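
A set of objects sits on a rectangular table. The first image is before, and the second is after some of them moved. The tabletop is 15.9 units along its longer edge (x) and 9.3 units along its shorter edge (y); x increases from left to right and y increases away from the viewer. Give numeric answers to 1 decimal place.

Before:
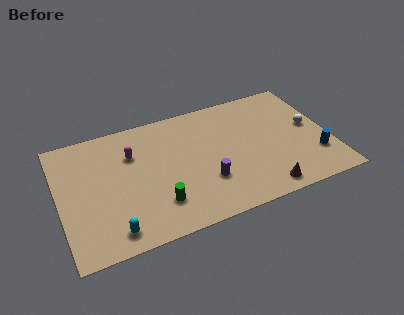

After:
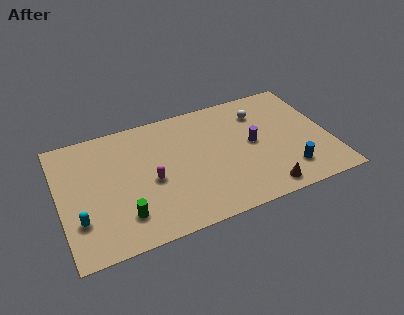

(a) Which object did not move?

the brown cone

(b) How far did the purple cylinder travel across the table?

3.6

The purple cylinder was near (8.4, 2.9) before and (11.4, 4.8) after, so it travelled √(3.0² + 1.9²) ≈ 3.6 units.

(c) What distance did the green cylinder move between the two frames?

2.0

The green cylinder was near (5.5, 2.3) before and (3.5, 2.1) after, so it travelled √(2.0² + 0.2²) ≈ 2.0 units.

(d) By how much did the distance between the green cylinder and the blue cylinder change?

+0.3

Before: roughly 9.4 units apart; after: 9.7. That's 0.3 units further apart.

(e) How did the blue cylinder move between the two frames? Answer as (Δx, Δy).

(-1.7, -0.6)

The blue cylinder was at about (14.9, 2.6) and moved to about (13.2, 2.0).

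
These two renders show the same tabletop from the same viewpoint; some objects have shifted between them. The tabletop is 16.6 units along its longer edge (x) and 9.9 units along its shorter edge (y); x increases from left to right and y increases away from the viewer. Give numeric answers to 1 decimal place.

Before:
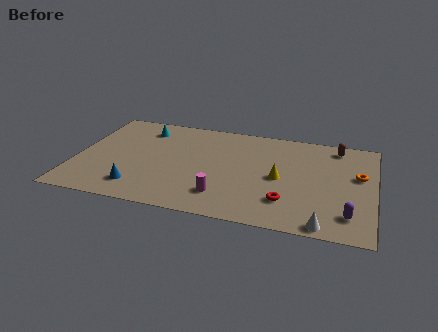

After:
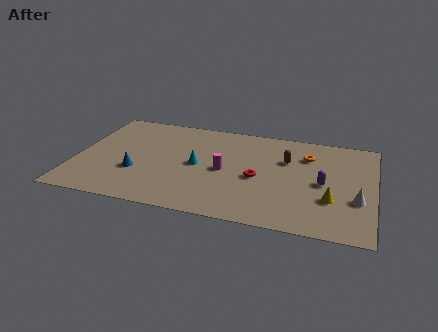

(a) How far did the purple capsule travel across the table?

3.1

The purple capsule was near (15.3, 2.0) before and (13.8, 4.7) after, so it travelled √(1.5² + 2.7²) ≈ 3.1 units.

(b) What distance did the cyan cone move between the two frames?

4.5

From (3.5, 8.0) to (6.8, 4.9), the cyan cone covered √(3.3² + 3.1²) ≈ 4.5 units.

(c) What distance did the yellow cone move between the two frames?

3.3

The yellow cone was near (11.4, 4.7) before and (14.3, 3.2) after, so it travelled √(2.9² + 1.5²) ≈ 3.3 units.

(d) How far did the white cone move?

3.2

The white cone moved from about (14.0, 0.8) to (15.7, 3.5), a distance of √(1.7² + 2.7²) ≈ 3.2.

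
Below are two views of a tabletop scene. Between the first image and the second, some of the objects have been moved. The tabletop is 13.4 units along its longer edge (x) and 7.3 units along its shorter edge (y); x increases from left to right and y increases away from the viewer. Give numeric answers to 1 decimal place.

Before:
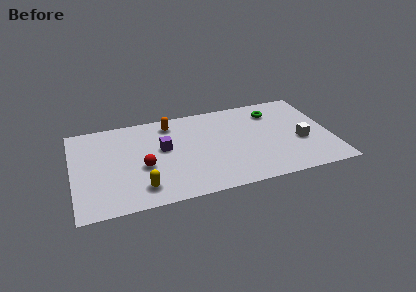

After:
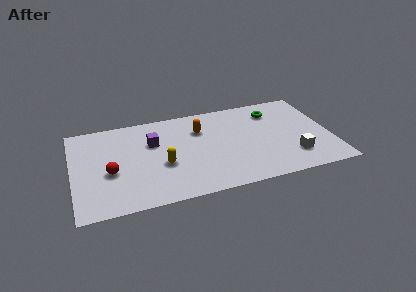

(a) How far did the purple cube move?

0.8

The purple cube moved from about (4.7, 4.2) to (4.2, 4.8), a distance of √(0.5² + 0.6²) ≈ 0.8.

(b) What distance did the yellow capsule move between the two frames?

1.9

From (3.4, 1.4) to (4.6, 2.9), the yellow capsule covered √(1.2² + 1.5²) ≈ 1.9 units.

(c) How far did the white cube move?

1.2

From (11.8, 2.9) to (11.3, 1.8), the white cube covered √(0.5² + 1.1²) ≈ 1.2 units.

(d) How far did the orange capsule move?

1.7

The orange capsule was near (5.2, 6.1) before and (6.7, 5.2) after, so it travelled √(1.5² + 0.9²) ≈ 1.7 units.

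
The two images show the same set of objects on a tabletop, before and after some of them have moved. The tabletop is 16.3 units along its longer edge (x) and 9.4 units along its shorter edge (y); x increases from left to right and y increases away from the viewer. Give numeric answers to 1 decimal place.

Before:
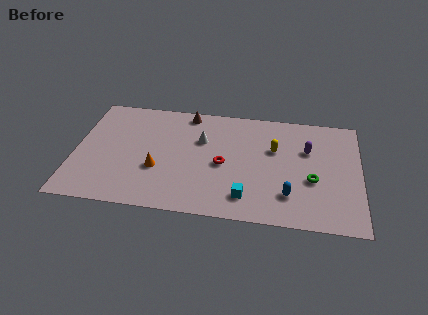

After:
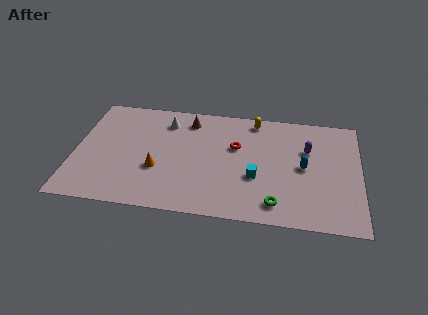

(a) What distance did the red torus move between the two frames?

1.7

From (8.5, 4.3) to (9.2, 5.9), the red torus covered √(0.7² + 1.6²) ≈ 1.7 units.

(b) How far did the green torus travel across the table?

3.0

The green torus moved from about (13.6, 3.7) to (11.6, 1.5), a distance of √(2.0² + 2.2²) ≈ 3.0.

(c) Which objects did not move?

the purple capsule and the orange cone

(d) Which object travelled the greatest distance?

the green torus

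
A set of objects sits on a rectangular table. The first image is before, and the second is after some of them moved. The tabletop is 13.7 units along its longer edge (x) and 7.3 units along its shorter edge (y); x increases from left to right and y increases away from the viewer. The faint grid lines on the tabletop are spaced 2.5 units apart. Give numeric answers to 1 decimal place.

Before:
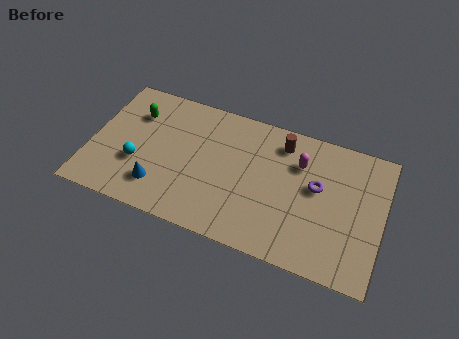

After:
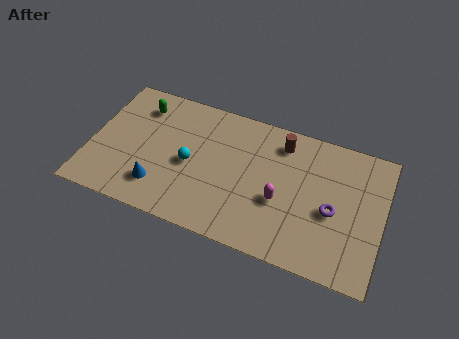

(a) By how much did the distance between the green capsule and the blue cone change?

+0.4

The distance was about 3.9 in the first image and 4.3 in the second, so they moved 0.4 units further apart.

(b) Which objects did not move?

the brown cylinder and the blue cone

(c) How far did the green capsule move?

0.5

The green capsule was near (1.9, 5.3) before and (2.1, 5.8) after, so it travelled √(0.2² + 0.5²) ≈ 0.5 units.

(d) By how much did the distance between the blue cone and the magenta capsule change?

-1.5

Before: roughly 7.2 units apart; after: 5.7. That's 1.5 units closer together.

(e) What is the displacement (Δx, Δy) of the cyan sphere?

(2.4, 0.8)

The cyan sphere started near (2.3, 2.6) and ended near (4.7, 3.4).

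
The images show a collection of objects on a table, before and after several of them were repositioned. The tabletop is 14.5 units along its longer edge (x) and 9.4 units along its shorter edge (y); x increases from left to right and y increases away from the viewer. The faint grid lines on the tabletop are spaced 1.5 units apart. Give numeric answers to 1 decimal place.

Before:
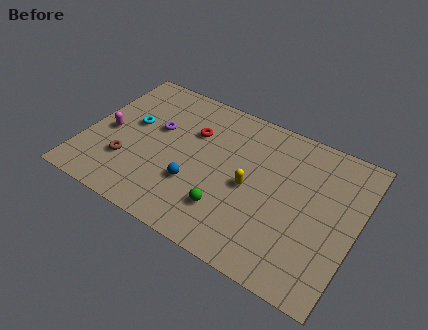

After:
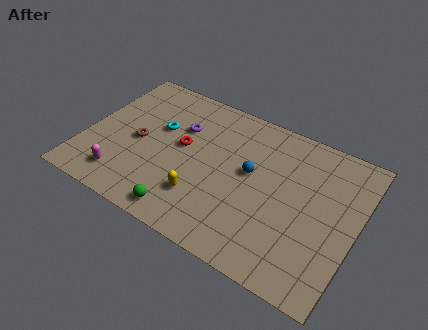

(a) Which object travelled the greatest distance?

the blue sphere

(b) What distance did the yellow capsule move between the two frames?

3.0

The yellow capsule moved from about (8.9, 4.4) to (6.6, 2.5), a distance of √(2.3² + 1.9²) ≈ 3.0.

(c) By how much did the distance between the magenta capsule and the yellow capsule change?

-3.4

They were about 7.7 units apart before and 4.3 after — 3.4 units closer together.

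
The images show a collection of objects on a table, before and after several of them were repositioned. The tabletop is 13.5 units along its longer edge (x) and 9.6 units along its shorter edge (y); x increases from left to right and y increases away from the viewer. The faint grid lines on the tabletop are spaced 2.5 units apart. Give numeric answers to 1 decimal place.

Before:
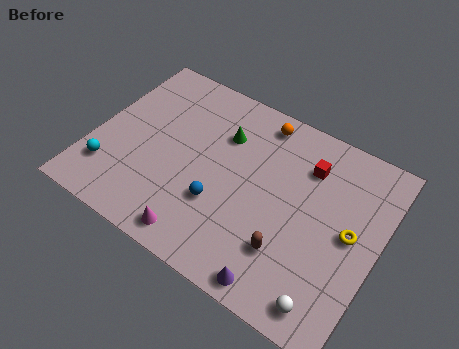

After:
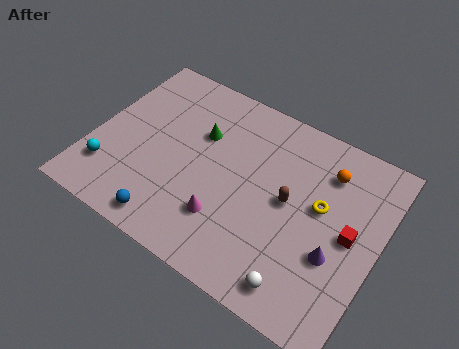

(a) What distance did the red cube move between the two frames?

3.4

The red cube moved from about (9.8, 7.2) to (12.2, 4.8), a distance of √(2.4² + 2.4²) ≈ 3.4.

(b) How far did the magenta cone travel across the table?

1.8

The magenta cone was near (5.7, 1.1) before and (6.7, 2.6) after, so it travelled √(1.0² + 1.5²) ≈ 1.8 units.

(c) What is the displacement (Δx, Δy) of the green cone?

(-1.0, -0.5)

The green cone was at about (5.8, 6.8) and moved to about (4.8, 6.3).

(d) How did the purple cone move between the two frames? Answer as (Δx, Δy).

(2.1, 2.6)

From the two frames, the purple cone sits at roughly (9.6, 0.9) before and (11.7, 3.5) after.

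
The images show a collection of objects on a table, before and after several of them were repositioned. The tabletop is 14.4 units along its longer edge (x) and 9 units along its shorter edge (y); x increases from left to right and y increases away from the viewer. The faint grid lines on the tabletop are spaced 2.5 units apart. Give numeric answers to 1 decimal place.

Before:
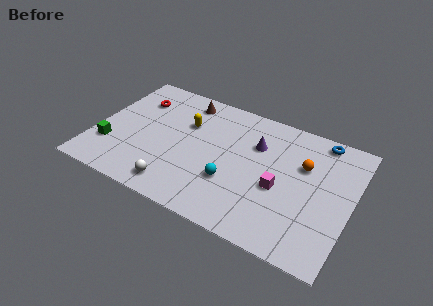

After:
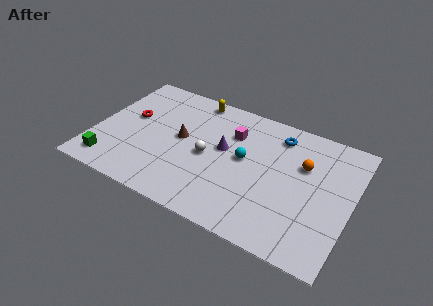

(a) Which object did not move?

the orange sphere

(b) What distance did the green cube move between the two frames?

1.2

From (1.0, 2.6) to (1.2, 1.4), the green cube covered √(0.2² + 1.2²) ≈ 1.2 units.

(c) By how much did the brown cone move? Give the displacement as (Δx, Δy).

(0.2, -2.9)

The brown cone was at about (4.6, 7.7) and moved to about (4.8, 4.8).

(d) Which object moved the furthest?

the magenta cube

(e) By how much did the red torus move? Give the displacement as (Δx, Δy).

(-0.1, -1.5)

The red torus was at about (1.9, 6.7) and moved to about (1.8, 5.2).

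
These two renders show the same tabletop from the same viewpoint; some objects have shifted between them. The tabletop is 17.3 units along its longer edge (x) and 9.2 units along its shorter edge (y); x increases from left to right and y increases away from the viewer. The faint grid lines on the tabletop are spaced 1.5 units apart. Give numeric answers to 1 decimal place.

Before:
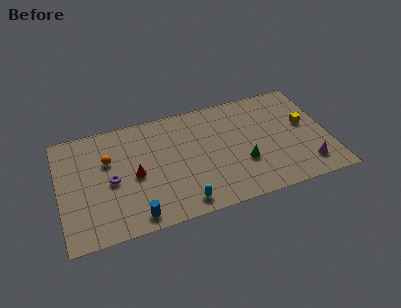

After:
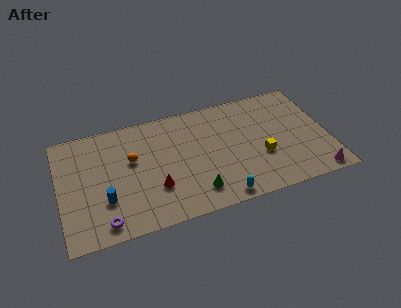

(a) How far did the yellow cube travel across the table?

3.5

From (15.9, 5.2) to (12.9, 3.4), the yellow cube covered √(3.0² + 1.8²) ≈ 3.5 units.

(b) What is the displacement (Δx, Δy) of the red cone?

(1.2, -1.4)

The red cone was at about (4.8, 4.3) and moved to about (6.0, 2.9).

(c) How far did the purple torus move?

3.2

From (3.3, 4.3) to (2.6, 1.2), the purple torus covered √(0.7² + 3.1²) ≈ 3.2 units.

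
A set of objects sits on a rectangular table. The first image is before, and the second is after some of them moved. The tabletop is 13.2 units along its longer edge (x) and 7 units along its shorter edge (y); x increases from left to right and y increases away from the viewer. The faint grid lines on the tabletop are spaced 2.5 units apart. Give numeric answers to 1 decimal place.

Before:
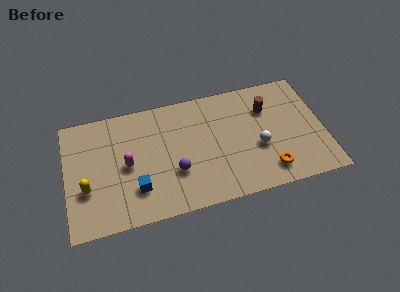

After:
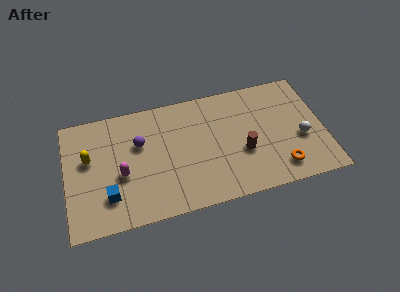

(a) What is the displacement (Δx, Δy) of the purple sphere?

(-1.7, 2.1)

The purple sphere started near (5.5, 2.4) and ended near (3.8, 4.5).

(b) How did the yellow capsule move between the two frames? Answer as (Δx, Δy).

(0.2, 1.7)

The yellow capsule was at about (1.0, 2.5) and moved to about (1.2, 4.2).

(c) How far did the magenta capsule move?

0.6

From (3.1, 3.4) to (2.8, 2.9), the magenta capsule covered √(0.3² + 0.5²) ≈ 0.6 units.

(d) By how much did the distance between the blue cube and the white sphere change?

+3.6

They were about 6.4 units apart before and 10.0 after — 3.6 units further apart.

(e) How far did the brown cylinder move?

2.7

The brown cylinder moved from about (10.4, 5.0) to (9.0, 2.7), a distance of √(1.4² + 2.3²) ≈ 2.7.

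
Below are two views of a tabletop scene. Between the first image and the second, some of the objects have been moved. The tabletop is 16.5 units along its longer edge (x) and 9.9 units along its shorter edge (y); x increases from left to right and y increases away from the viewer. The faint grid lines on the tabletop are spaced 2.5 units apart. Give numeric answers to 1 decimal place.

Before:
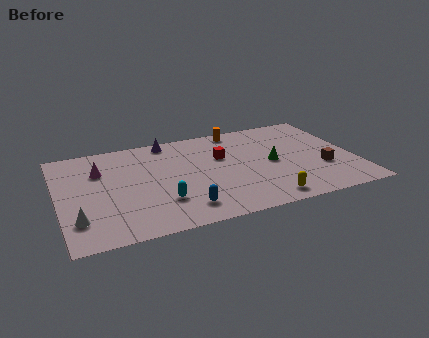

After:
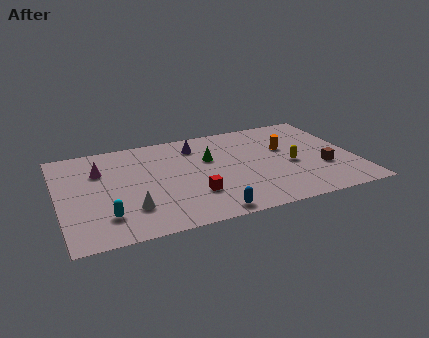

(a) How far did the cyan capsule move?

3.1

The cyan capsule moved from about (5.5, 2.8) to (2.4, 2.3), a distance of √(3.1² + 0.5²) ≈ 3.1.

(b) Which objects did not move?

the brown cube and the magenta cone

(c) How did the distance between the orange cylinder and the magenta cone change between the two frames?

+2.2

They were about 8.2 units apart before and 10.4 after — 2.2 units further apart.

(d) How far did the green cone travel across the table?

3.7

From (11.9, 4.8) to (8.5, 6.3), the green cone covered √(3.4² + 1.5²) ≈ 3.7 units.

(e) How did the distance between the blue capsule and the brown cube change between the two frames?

-1.0

The distance was about 8.2 in the first image and 7.2 in the second, so they moved 1.0 units closer together.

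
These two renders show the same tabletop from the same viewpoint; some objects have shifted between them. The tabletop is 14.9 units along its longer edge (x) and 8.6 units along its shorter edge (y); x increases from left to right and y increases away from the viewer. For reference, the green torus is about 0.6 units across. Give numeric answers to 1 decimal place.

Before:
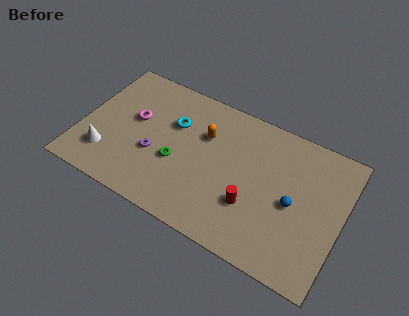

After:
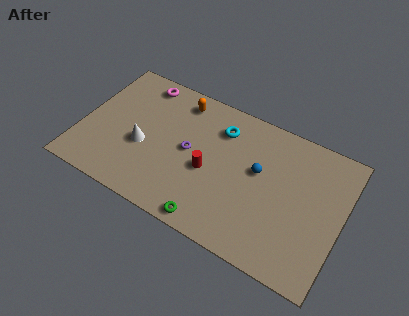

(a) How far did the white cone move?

2.4

The white cone moved from about (1.7, 2.1) to (3.6, 3.5), a distance of √(1.9² + 1.4²) ≈ 2.4.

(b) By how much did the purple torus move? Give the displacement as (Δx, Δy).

(1.9, 1.1)

The purple torus was at about (4.3, 3.3) and moved to about (6.2, 4.4).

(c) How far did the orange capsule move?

2.3

From (6.9, 5.8) to (5.2, 7.3), the orange capsule covered √(1.7² + 1.5²) ≈ 2.3 units.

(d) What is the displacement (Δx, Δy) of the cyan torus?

(2.6, 0.9)

The cyan torus started near (5.1, 5.7) and ended near (7.7, 6.6).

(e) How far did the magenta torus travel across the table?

2.5

From (2.9, 5.0) to (2.9, 7.5), the magenta torus covered √(0.0² + 2.5²) ≈ 2.5 units.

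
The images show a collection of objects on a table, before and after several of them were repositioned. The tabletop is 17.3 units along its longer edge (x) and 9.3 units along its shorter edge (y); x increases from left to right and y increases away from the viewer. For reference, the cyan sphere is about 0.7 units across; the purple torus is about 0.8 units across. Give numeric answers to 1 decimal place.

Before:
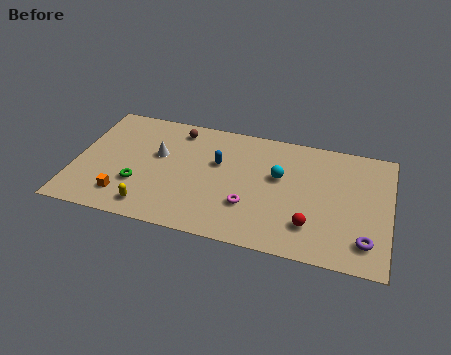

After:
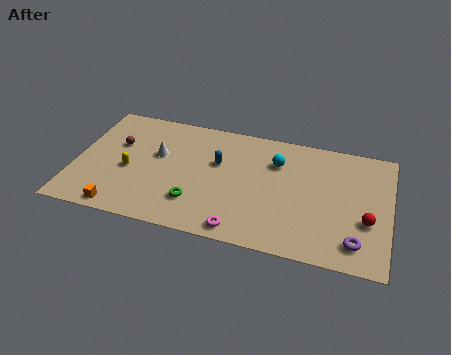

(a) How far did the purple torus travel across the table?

0.5

The purple torus moved from about (16.1, 1.9) to (15.6, 1.7), a distance of √(0.5² + 0.2²) ≈ 0.5.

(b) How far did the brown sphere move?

3.8

The brown sphere moved from about (5.4, 7.9) to (2.2, 5.9), a distance of √(3.2² + 2.0²) ≈ 3.8.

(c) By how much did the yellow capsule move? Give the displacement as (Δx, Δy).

(-1.4, 2.6)

The yellow capsule was at about (4.4, 1.4) and moved to about (3.0, 4.0).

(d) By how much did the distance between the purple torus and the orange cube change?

-0.4

They were about 13.2 units apart before and 12.8 after — 0.4 units closer together.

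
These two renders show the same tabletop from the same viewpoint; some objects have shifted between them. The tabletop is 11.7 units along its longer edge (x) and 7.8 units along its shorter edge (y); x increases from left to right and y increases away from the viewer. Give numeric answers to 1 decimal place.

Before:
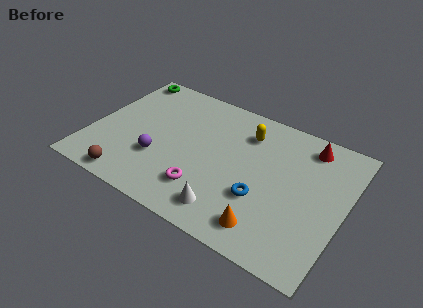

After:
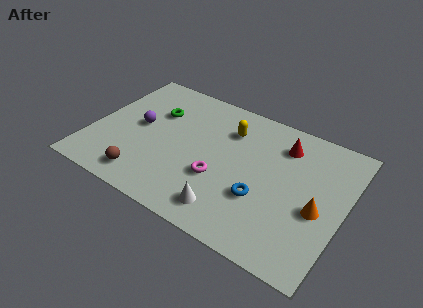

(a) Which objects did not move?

the blue torus and the white cone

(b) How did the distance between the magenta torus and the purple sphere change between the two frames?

+1.8

They were about 2.4 units apart before and 4.2 after — 1.8 units further apart.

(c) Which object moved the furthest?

the orange cone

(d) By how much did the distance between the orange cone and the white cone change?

+2.5

Before: roughly 1.8 units apart; after: 4.3. That's 2.5 units further apart.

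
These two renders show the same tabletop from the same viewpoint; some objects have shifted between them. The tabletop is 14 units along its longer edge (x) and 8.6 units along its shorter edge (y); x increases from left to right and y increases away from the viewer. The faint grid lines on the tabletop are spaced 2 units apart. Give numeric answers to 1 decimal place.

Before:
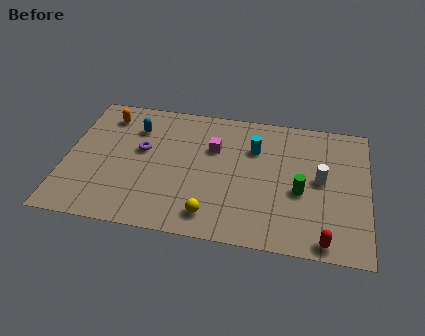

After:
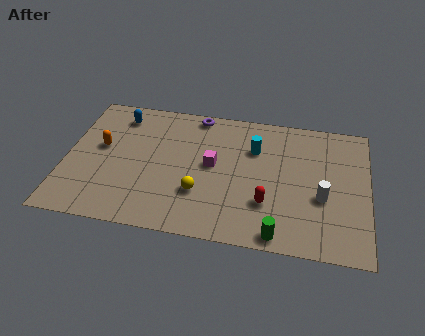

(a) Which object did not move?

the cyan cylinder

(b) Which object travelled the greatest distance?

the purple torus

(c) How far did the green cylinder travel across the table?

2.9

From (10.9, 3.6) to (10.0, 0.8), the green cylinder covered √(0.9² + 2.8²) ≈ 2.9 units.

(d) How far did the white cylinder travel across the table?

1.1

From (11.8, 4.5) to (11.9, 3.4), the white cylinder covered √(0.1² + 1.1²) ≈ 1.1 units.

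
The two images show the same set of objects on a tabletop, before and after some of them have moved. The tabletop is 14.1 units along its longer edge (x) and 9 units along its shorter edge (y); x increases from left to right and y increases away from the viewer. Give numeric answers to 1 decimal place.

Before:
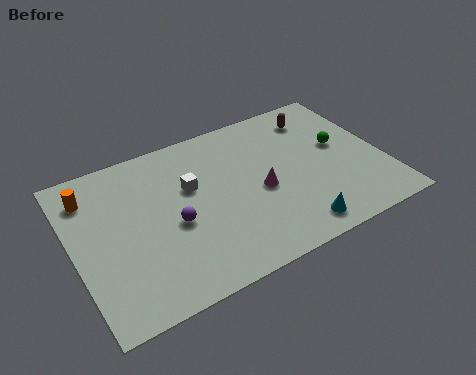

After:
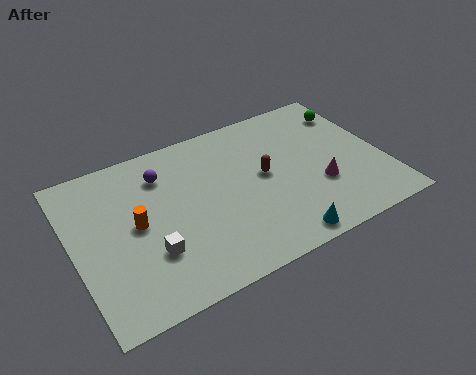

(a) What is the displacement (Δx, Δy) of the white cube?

(-2.2, -2.8)

From the two frames, the white cube sits at roughly (5.4, 5.6) before and (3.2, 2.8) after.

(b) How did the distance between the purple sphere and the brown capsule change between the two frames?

-3.1

The distance was about 8.0 in the first image and 4.9 in the second, so they moved 3.1 units closer together.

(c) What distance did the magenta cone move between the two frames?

2.8

From (8.4, 4.0) to (11.0, 3.1), the magenta cone covered √(2.6² + 0.9²) ≈ 2.8 units.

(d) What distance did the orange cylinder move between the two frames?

3.1

The orange cylinder moved from about (1.0, 7.1) to (2.8, 4.6), a distance of √(1.8² + 2.5²) ≈ 3.1.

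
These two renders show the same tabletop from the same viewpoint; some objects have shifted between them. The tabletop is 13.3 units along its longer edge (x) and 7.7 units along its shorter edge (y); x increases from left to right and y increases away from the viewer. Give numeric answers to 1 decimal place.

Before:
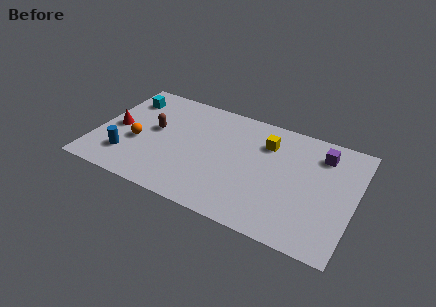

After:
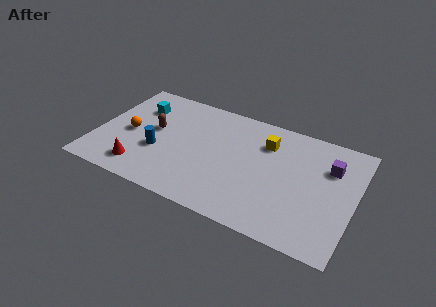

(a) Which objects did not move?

the brown capsule and the yellow cube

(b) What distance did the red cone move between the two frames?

2.8

The red cone moved from about (1.0, 3.7) to (2.6, 1.4), a distance of √(1.6² + 2.3²) ≈ 2.8.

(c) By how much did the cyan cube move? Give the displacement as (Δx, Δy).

(0.7, -0.4)

The cyan cube started near (1.2, 6.0) and ended near (1.9, 5.6).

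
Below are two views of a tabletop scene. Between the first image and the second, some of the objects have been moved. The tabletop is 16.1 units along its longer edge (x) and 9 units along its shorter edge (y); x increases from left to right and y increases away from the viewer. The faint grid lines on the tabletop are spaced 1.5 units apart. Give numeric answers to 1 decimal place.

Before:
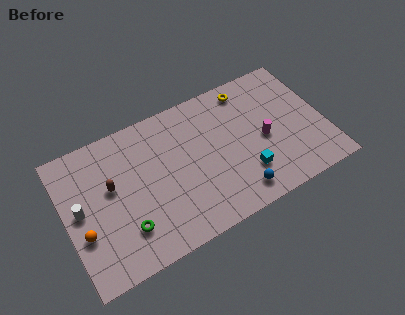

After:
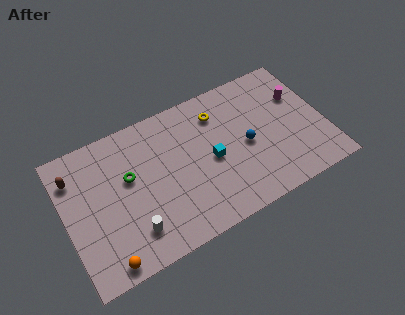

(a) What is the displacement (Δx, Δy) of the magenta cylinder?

(2.5, 1.9)

From the two frames, the magenta cylinder sits at roughly (12.3, 4.1) before and (14.8, 6.0) after.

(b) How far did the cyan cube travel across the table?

2.6

From (10.9, 2.4) to (9.0, 4.2), the cyan cube covered √(1.9² + 1.8²) ≈ 2.6 units.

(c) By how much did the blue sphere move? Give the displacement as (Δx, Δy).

(1.0, 2.8)

From the two frames, the blue sphere sits at roughly (10.2, 1.4) before and (11.2, 4.2) after.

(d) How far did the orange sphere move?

2.5

The orange sphere was near (0.9, 3.2) before and (2.0, 0.9) after, so it travelled √(1.1² + 2.3²) ≈ 2.5 units.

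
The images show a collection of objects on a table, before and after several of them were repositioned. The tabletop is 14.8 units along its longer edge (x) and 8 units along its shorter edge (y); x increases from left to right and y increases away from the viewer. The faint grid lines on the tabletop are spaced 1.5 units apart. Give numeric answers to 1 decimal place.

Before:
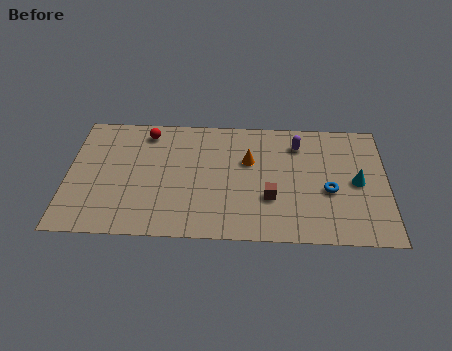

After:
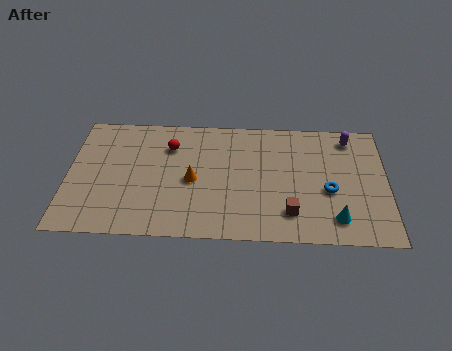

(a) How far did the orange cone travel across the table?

3.0

From (8.4, 5.1) to (5.8, 3.7), the orange cone covered √(2.6² + 1.4²) ≈ 3.0 units.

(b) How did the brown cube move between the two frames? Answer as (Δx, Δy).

(0.9, -0.9)

The brown cube was at about (9.4, 2.7) and moved to about (10.3, 1.8).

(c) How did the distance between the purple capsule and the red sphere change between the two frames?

+1.3

Before: roughly 7.1 units apart; after: 8.4. That's 1.3 units further apart.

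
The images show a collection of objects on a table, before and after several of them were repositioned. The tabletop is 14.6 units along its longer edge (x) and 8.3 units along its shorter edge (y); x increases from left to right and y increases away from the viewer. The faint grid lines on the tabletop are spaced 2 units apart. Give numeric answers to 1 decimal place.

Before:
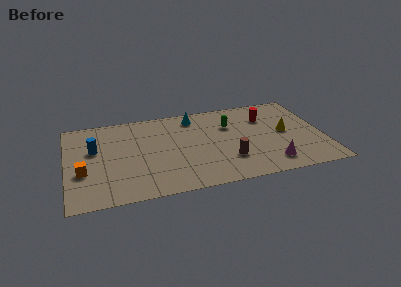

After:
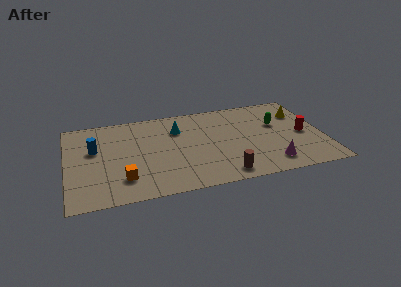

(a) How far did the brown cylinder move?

1.4

From (9.1, 2.4) to (8.7, 1.1), the brown cylinder covered √(0.4² + 1.3²) ≈ 1.4 units.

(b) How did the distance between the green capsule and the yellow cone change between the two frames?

-1.8

Before: roughly 3.4 units apart; after: 1.6. That's 1.8 units closer together.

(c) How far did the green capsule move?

2.7

From (9.4, 5.7) to (12.1, 5.2), the green capsule covered √(2.7² + 0.5²) ≈ 2.7 units.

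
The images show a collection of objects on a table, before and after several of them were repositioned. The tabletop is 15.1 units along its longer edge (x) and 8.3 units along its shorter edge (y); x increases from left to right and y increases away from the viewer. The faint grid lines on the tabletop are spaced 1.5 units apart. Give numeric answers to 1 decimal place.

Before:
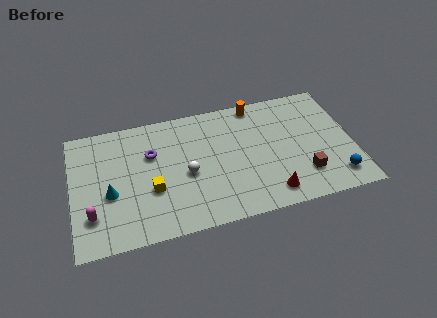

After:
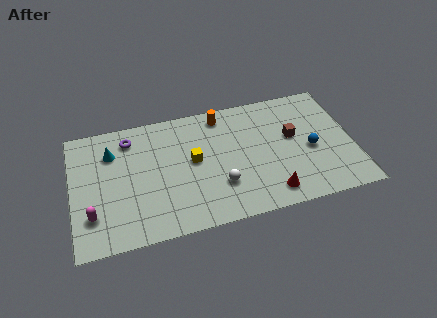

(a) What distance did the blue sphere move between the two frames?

2.5

From (14.0, 1.5) to (12.8, 3.7), the blue sphere covered √(1.2² + 2.2²) ≈ 2.5 units.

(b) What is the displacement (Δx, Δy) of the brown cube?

(-0.4, 2.7)

The brown cube started near (12.3, 2.1) and ended near (11.9, 4.8).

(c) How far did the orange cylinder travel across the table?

1.9

From (10.1, 7.5) to (8.2, 7.2), the orange cylinder covered √(1.9² + 0.3²) ≈ 1.9 units.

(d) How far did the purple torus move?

1.7

The purple torus was near (4.3, 5.5) before and (3.2, 6.8) after, so it travelled √(1.1² + 1.3²) ≈ 1.7 units.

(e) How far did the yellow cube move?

2.7

From (4.2, 3.1) to (6.5, 4.5), the yellow cube covered √(2.3² + 1.4²) ≈ 2.7 units.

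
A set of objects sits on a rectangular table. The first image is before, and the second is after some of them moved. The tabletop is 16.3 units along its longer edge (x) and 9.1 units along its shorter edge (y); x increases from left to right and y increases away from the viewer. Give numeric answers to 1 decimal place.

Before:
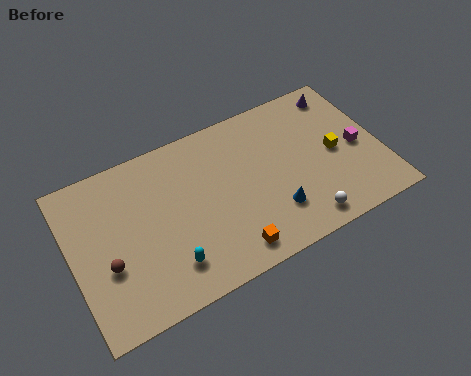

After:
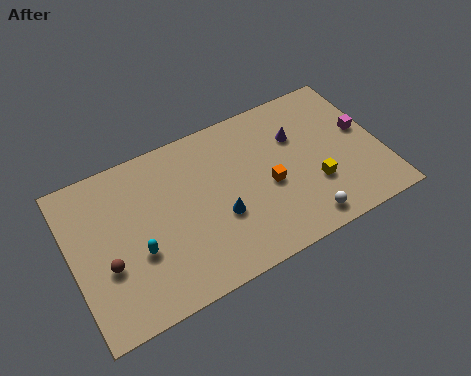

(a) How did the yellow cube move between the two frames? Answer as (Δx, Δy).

(-1.3, -1.4)

From the two frames, the yellow cube sits at roughly (13.9, 4.4) before and (12.6, 3.0) after.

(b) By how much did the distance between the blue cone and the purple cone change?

-1.7

Before: roughly 7.0 units apart; after: 5.3. That's 1.7 units closer together.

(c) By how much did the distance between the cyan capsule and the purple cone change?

-2.4

They were about 11.6 units apart before and 9.2 after — 2.4 units closer together.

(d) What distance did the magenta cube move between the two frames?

1.0

The magenta cube moved from about (15.1, 4.2) to (15.5, 5.1), a distance of √(0.4² + 0.9²) ≈ 1.0.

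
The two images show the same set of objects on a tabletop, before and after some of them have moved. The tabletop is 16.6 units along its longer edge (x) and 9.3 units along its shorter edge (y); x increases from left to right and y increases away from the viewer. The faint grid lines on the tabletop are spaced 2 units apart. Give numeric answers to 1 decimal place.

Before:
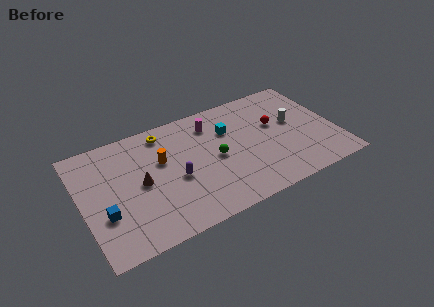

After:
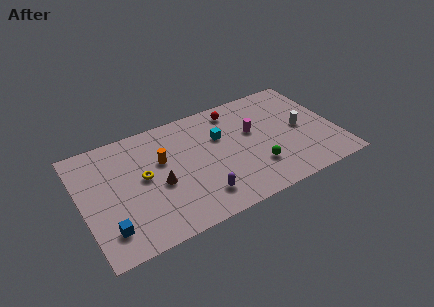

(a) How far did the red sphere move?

3.3

The red sphere moved from about (12.8, 5.6) to (10.4, 7.9), a distance of √(2.4² + 2.3²) ≈ 3.3.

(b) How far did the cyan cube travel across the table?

0.7

The cyan cube was near (9.8, 6.4) before and (9.2, 6.1) after, so it travelled √(0.6² + 0.3²) ≈ 0.7 units.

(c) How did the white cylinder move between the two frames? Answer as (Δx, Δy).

(0.4, -0.7)

The white cylinder was at about (14.0, 5.3) and moved to about (14.4, 4.6).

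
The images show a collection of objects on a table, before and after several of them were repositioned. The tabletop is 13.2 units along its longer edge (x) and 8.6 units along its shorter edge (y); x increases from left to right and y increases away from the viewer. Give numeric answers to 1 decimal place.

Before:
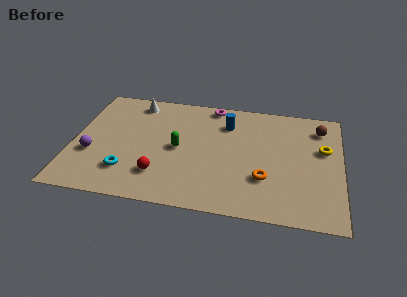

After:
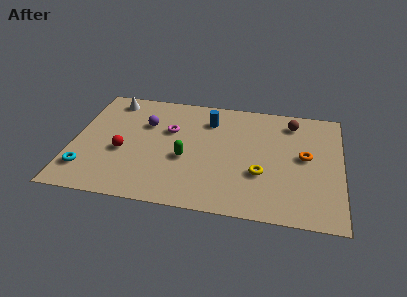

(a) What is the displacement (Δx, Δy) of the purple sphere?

(2.5, 2.7)

The purple sphere was at about (1.0, 3.1) and moved to about (3.5, 5.8).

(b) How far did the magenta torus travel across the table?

3.0

The magenta torus moved from about (6.7, 7.8) to (4.7, 5.5), a distance of √(2.0² + 2.3²) ≈ 3.0.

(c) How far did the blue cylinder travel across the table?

0.9

From (7.5, 6.5) to (6.6, 6.6), the blue cylinder covered √(0.9² + 0.1²) ≈ 0.9 units.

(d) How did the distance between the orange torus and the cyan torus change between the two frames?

+4.2

They were about 6.7 units apart before and 10.9 after — 4.2 units further apart.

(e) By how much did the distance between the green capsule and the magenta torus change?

-1.7

Before: roughly 3.9 units apart; after: 2.2. That's 1.7 units closer together.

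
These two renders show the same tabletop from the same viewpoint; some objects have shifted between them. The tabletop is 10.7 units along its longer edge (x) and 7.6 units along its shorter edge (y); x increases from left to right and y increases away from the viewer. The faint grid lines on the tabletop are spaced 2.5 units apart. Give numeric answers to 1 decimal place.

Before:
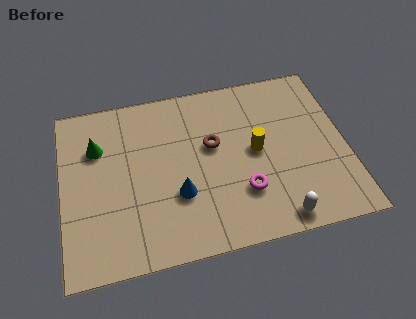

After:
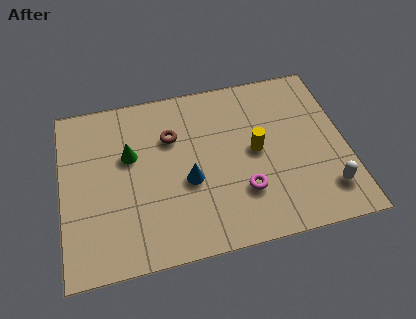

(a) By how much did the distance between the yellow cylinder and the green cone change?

-1.3

The distance was about 6.1 in the first image and 4.8 in the second, so they moved 1.3 units closer together.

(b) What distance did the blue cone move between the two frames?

0.6

The blue cone was near (4.3, 2.6) before and (4.7, 3.1) after, so it travelled √(0.4² + 0.5²) ≈ 0.6 units.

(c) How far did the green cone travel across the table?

1.3

The green cone was near (1.4, 5.3) before and (2.6, 4.7) after, so it travelled √(1.2² + 0.6²) ≈ 1.3 units.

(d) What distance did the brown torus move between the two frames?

1.7

The brown torus moved from about (5.7, 4.5) to (4.2, 5.2), a distance of √(1.5² + 0.7²) ≈ 1.7.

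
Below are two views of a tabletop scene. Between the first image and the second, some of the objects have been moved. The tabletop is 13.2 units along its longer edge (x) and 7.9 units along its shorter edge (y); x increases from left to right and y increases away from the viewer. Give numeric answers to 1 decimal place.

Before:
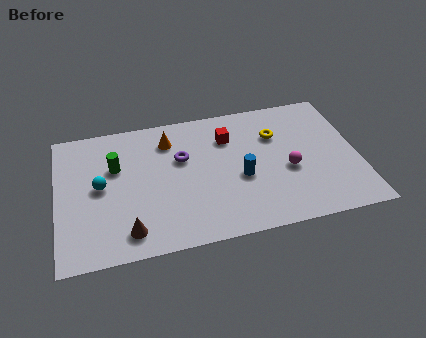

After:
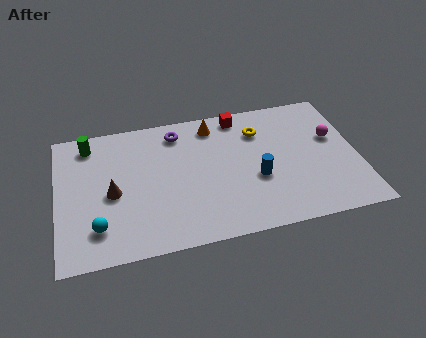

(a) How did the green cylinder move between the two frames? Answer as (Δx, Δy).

(-1.1, 1.6)

From the two frames, the green cylinder sits at roughly (2.6, 5.1) before and (1.5, 6.7) after.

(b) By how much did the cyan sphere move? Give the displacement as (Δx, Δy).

(-0.2, -2.3)

From the two frames, the cyan sphere sits at roughly (1.9, 4.1) before and (1.7, 1.8) after.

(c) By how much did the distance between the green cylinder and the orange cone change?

+2.9

Before: roughly 2.6 units apart; after: 5.5. That's 2.9 units further apart.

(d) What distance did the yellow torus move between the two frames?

0.8

The yellow torus was near (9.7, 5.5) before and (9.0, 5.9) after, so it travelled √(0.7² + 0.4²) ≈ 0.8 units.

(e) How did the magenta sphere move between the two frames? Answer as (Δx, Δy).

(2.1, 1.5)

The magenta sphere started near (10.1, 3.3) and ended near (12.2, 4.8).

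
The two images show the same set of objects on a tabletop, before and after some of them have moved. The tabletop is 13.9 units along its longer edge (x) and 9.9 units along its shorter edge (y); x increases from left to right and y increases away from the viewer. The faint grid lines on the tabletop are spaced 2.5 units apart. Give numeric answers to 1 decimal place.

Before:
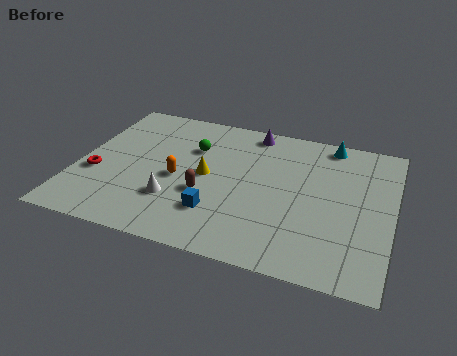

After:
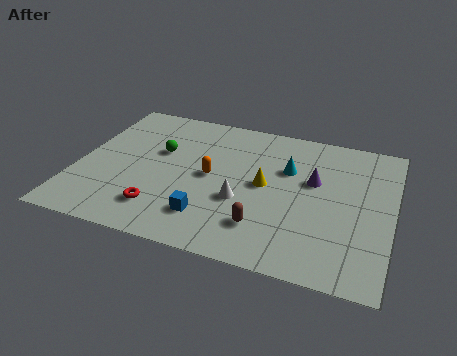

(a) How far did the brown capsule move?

3.0

The brown capsule moved from about (5.8, 3.7) to (8.5, 2.3), a distance of √(2.7² + 1.4²) ≈ 3.0.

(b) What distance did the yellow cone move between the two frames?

2.6

The yellow cone was near (5.7, 5.0) before and (8.3, 5.1) after, so it travelled √(2.6² + 0.1²) ≈ 2.6 units.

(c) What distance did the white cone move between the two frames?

3.0

The white cone moved from about (4.5, 2.9) to (7.4, 3.7), a distance of √(2.9² + 0.8²) ≈ 3.0.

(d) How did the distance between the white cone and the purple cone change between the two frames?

-2.8

They were about 6.6 units apart before and 3.8 after — 2.8 units closer together.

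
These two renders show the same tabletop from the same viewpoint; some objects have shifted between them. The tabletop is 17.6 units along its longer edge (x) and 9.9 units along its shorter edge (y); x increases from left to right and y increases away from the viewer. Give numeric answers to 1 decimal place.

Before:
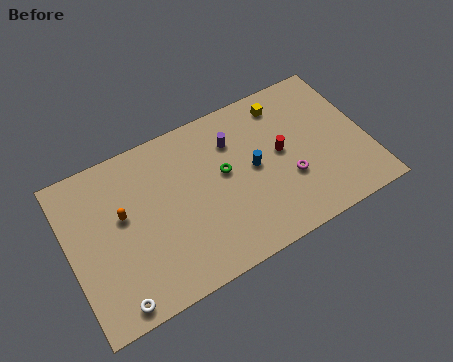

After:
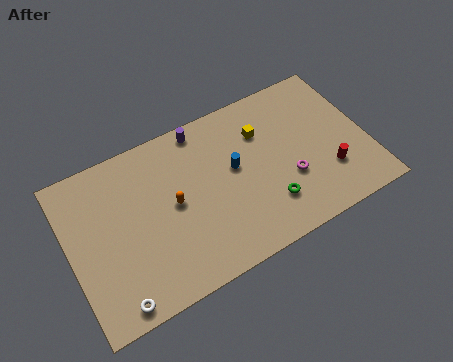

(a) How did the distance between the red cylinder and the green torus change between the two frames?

+0.3

They were about 3.4 units apart before and 3.7 after — 0.3 units further apart.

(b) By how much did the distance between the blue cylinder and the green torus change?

+1.7

They were about 1.8 units apart before and 3.5 after — 1.7 units further apart.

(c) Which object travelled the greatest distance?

the green torus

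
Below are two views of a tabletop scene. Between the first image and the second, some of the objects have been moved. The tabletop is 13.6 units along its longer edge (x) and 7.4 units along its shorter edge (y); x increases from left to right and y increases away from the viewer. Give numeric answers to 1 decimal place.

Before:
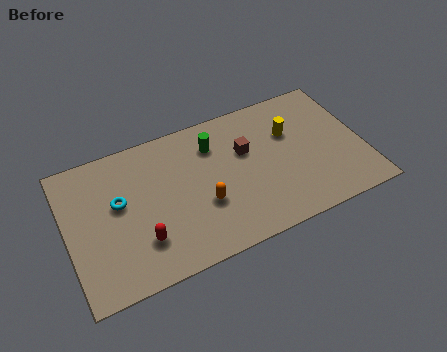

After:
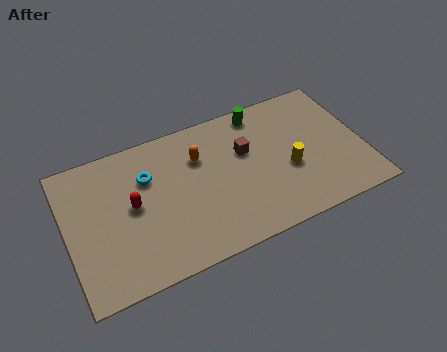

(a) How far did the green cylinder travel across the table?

2.5

The green cylinder moved from about (6.9, 5.6) to (9.2, 6.5), a distance of √(2.3² + 0.9²) ≈ 2.5.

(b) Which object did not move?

the brown cube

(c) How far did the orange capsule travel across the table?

2.5

From (6.1, 2.7) to (6.2, 5.2), the orange capsule covered √(0.1² + 2.5²) ≈ 2.5 units.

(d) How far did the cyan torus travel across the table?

1.6

The cyan torus was near (2.4, 4.3) before and (3.8, 5.1) after, so it travelled √(1.4² + 0.8²) ≈ 1.6 units.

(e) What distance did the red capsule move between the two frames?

1.9

The red capsule was near (3.2, 2.0) before and (3.0, 3.9) after, so it travelled √(0.2² + 1.9²) ≈ 1.9 units.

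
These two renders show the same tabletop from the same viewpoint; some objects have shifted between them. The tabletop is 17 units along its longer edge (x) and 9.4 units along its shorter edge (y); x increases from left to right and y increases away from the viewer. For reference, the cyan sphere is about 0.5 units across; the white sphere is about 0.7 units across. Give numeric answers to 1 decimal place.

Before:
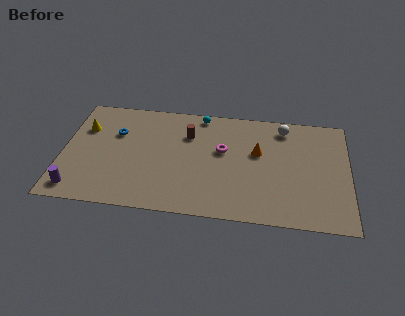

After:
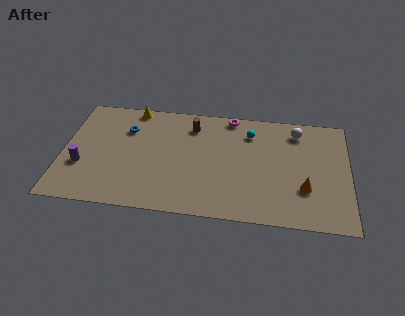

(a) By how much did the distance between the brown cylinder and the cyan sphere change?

+1.6

The distance was about 1.9 in the first image and 3.5 in the second, so they moved 1.6 units further apart.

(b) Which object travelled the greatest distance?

the orange cone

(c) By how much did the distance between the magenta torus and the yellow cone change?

-2.4

The distance was about 8.3 in the first image and 5.9 in the second, so they moved 2.4 units closer together.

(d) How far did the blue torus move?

0.7

The blue torus moved from about (3.1, 6.3) to (3.7, 6.7), a distance of √(0.6² + 0.4²) ≈ 0.7.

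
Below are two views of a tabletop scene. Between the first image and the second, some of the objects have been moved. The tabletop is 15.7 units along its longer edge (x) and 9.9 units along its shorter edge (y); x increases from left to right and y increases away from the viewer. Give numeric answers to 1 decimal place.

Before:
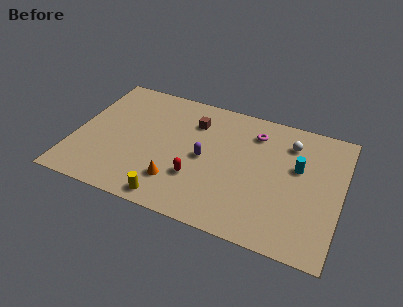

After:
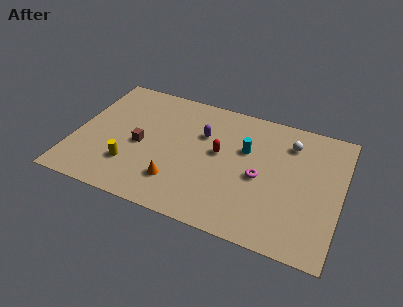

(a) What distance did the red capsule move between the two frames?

2.6

From (7.4, 3.1) to (8.5, 5.5), the red capsule covered √(1.1² + 2.4²) ≈ 2.6 units.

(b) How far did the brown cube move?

4.1

The brown cube was near (6.8, 7.4) before and (3.9, 4.5) after, so it travelled √(2.9² + 2.9²) ≈ 4.1 units.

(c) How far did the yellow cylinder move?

3.1

From (6.1, 1.0) to (3.5, 2.7), the yellow cylinder covered √(2.6² + 1.7²) ≈ 3.1 units.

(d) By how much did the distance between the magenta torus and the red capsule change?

-2.9

They were about 5.6 units apart before and 2.7 after — 2.9 units closer together.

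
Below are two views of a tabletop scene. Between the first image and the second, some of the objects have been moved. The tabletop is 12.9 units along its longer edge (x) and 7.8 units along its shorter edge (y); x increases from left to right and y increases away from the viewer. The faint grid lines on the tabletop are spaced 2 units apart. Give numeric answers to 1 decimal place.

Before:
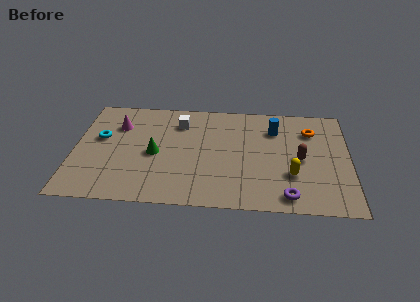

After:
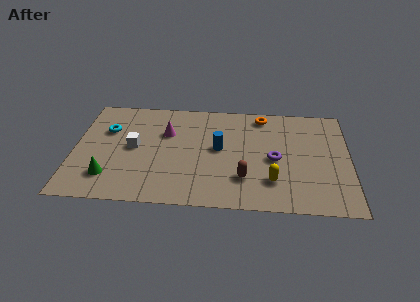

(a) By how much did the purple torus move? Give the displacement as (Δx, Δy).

(-0.6, 2.6)

The purple torus was at about (10.0, 1.0) and moved to about (9.4, 3.6).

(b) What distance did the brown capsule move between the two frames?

3.1

The brown capsule was near (10.6, 3.7) before and (8.0, 2.1) after, so it travelled √(2.6² + 1.6²) ≈ 3.1 units.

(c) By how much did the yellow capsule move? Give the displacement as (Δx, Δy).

(-0.9, -0.5)

The yellow capsule started near (10.2, 2.5) and ended near (9.3, 2.0).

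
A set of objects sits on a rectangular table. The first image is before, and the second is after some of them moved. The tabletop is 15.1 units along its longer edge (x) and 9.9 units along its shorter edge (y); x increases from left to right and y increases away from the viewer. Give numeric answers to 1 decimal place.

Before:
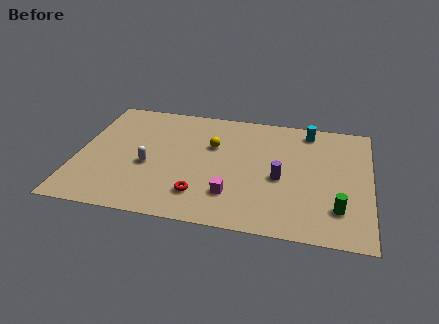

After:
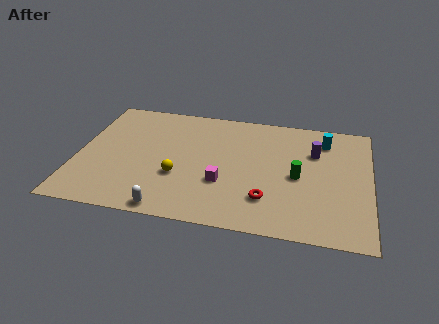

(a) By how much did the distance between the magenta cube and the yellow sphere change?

-1.8

The distance was about 4.1 in the first image and 2.3 in the second, so they moved 1.8 units closer together.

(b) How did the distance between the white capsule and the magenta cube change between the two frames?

-1.0

Before: roughly 4.7 units apart; after: 3.7. That's 1.0 units closer together.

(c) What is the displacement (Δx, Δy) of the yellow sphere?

(-1.6, -2.9)

From the two frames, the yellow sphere sits at roughly (6.9, 6.4) before and (5.3, 3.5) after.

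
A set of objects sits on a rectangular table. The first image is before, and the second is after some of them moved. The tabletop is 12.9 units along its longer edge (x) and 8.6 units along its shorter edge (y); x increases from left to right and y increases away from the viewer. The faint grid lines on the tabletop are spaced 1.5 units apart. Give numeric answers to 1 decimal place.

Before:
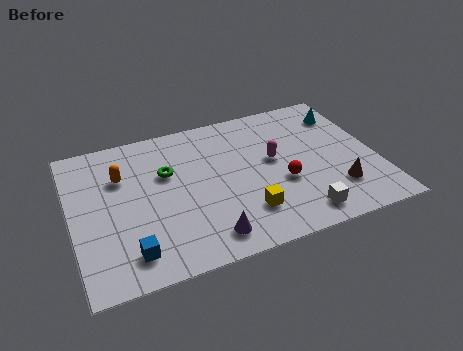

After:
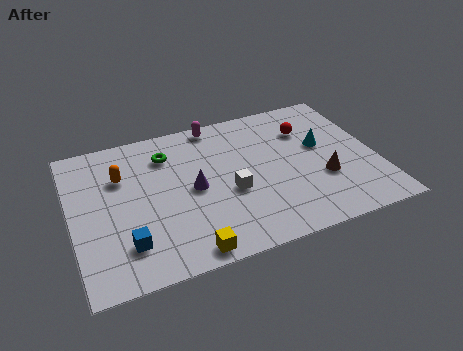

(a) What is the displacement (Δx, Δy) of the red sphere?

(1.4, 2.9)

The red sphere started near (8.8, 3.3) and ended near (10.2, 6.2).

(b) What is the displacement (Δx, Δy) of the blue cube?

(-0.1, 0.5)

The blue cube started near (2.2, 1.5) and ended near (2.1, 2.0).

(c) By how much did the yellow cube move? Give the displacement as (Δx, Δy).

(-2.6, -1.3)

The yellow cube started near (7.1, 2.1) and ended near (4.5, 0.8).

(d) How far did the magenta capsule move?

3.7

From (8.6, 4.8) to (6.4, 7.8), the magenta capsule covered √(2.2² + 3.0²) ≈ 3.7 units.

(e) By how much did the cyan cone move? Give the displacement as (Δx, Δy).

(-1.2, -1.7)

The cyan cone was at about (11.9, 6.7) and moved to about (10.7, 5.0).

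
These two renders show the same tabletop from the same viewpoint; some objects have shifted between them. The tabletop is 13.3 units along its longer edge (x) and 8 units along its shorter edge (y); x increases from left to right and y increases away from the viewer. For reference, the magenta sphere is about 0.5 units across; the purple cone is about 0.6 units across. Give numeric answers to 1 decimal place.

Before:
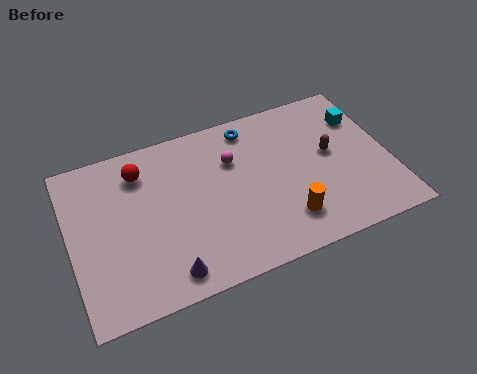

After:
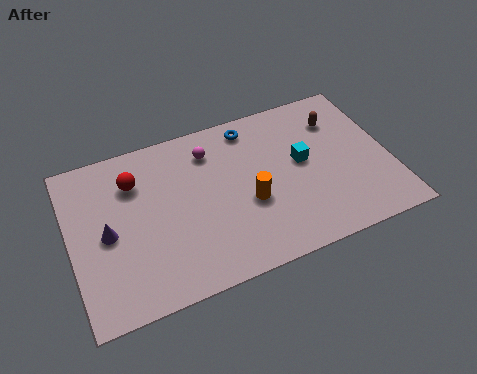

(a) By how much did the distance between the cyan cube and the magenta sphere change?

-1.3

Before: roughly 5.5 units apart; after: 4.2. That's 1.3 units closer together.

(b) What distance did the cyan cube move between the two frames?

3.0

The cyan cube was near (12.4, 5.8) before and (9.7, 4.4) after, so it travelled √(2.7² + 1.4²) ≈ 3.0 units.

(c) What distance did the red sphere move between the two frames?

0.5

The red sphere moved from about (3.1, 6.3) to (2.8, 5.9), a distance of √(0.3² + 0.4²) ≈ 0.5.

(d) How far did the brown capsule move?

1.7

The brown capsule was near (10.9, 4.4) before and (11.4, 6.0) after, so it travelled √(0.5² + 1.6²) ≈ 1.7 units.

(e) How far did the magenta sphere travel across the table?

1.2

The magenta sphere was near (6.9, 5.5) before and (6.0, 6.3) after, so it travelled √(0.9² + 0.8²) ≈ 1.2 units.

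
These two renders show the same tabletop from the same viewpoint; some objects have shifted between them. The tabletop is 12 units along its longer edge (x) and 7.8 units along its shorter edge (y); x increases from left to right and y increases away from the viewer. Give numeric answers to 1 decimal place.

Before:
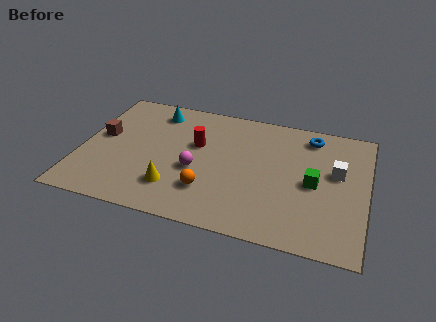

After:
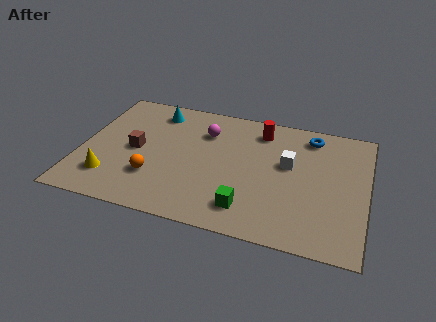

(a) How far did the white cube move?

2.0

From (10.7, 4.6) to (8.7, 4.6), the white cube covered √(2.0² + 0.0²) ≈ 2.0 units.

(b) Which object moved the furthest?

the green cube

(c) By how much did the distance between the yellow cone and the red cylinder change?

+4.6

Before: roughly 3.0 units apart; after: 7.6. That's 4.6 units further apart.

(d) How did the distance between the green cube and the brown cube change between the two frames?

-3.6

Before: roughly 9.0 units apart; after: 5.4. That's 3.6 units closer together.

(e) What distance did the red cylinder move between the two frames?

3.1

From (4.8, 4.8) to (7.4, 6.4), the red cylinder covered √(2.6² + 1.6²) ≈ 3.1 units.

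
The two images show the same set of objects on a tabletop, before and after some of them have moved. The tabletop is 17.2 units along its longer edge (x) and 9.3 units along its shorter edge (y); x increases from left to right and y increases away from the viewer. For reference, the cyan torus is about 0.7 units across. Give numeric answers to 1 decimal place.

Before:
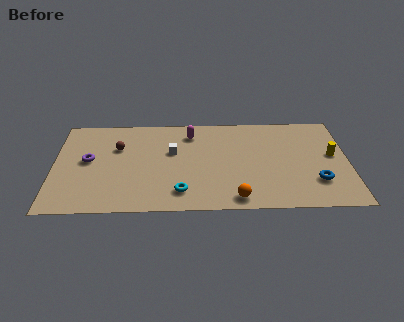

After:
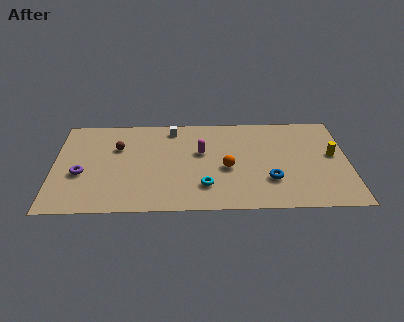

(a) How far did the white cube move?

2.3

The white cube moved from about (6.9, 5.7) to (6.9, 8.0), a distance of √(0.0² + 2.3²) ≈ 2.3.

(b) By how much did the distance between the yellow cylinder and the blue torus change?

+1.7

They were about 2.7 units apart before and 4.4 after — 1.7 units further apart.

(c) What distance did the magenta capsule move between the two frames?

2.0

The magenta capsule moved from about (8.0, 7.5) to (8.6, 5.6), a distance of √(0.6² + 1.9²) ≈ 2.0.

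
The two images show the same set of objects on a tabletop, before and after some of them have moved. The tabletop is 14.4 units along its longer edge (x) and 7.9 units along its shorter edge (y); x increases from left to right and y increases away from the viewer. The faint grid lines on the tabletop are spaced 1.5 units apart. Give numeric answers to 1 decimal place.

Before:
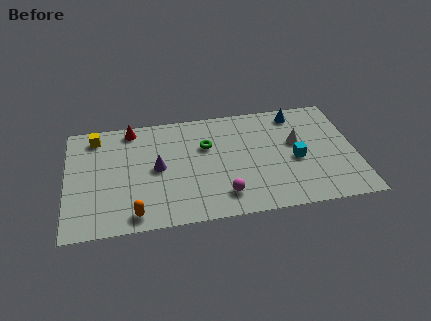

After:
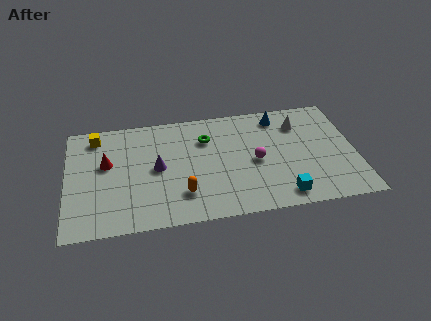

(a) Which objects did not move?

the purple cone and the yellow cube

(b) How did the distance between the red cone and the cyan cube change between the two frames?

+0.5

The distance was about 8.8 in the first image and 9.3 in the second, so they moved 0.5 units further apart.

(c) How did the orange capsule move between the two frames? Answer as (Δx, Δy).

(2.4, 1.0)

The orange capsule started near (3.3, 1.0) and ended near (5.7, 2.0).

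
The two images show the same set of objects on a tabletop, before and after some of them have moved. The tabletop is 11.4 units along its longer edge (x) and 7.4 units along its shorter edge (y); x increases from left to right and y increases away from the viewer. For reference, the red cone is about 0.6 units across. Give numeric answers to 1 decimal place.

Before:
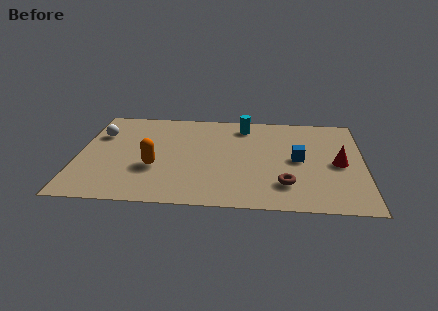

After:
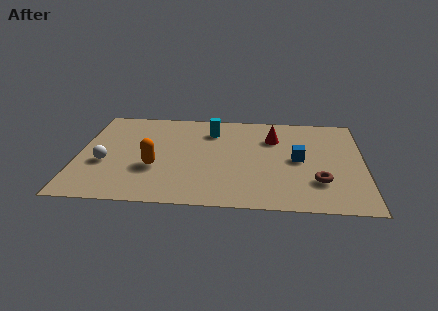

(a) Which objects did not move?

the blue cube and the orange capsule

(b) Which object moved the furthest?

the red cone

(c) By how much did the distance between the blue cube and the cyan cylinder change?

+0.7

Before: roughly 3.3 units apart; after: 4.0. That's 0.7 units further apart.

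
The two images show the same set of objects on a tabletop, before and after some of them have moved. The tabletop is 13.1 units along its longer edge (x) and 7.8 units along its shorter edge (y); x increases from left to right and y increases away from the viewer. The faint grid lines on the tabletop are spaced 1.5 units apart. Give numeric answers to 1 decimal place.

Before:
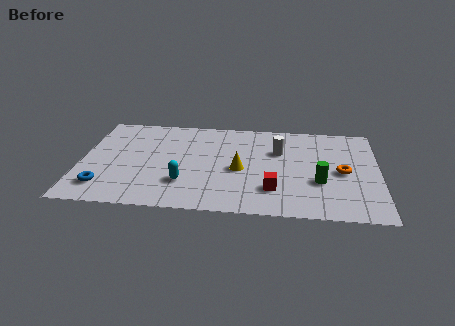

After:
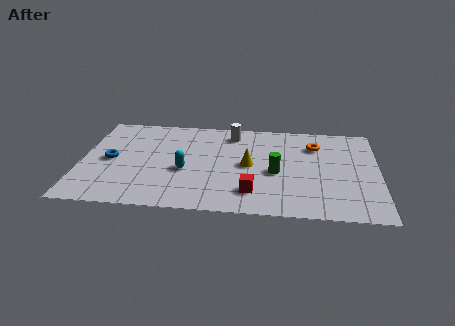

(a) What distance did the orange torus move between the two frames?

2.4

From (11.5, 3.7) to (10.3, 5.8), the orange torus covered √(1.2² + 2.1²) ≈ 2.4 units.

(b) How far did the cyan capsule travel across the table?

1.0

From (4.6, 2.2) to (4.6, 3.2), the cyan capsule covered √(0.0² + 1.0²) ≈ 1.0 units.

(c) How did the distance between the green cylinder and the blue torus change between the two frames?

-2.2

The distance was about 9.5 in the first image and 7.3 in the second, so they moved 2.2 units closer together.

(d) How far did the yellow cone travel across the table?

0.6

The yellow cone moved from about (7.0, 3.5) to (7.4, 3.9), a distance of √(0.4² + 0.4²) ≈ 0.6.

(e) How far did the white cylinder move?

2.5

From (8.7, 5.2) to (6.6, 6.5), the white cylinder covered √(2.1² + 1.3²) ≈ 2.5 units.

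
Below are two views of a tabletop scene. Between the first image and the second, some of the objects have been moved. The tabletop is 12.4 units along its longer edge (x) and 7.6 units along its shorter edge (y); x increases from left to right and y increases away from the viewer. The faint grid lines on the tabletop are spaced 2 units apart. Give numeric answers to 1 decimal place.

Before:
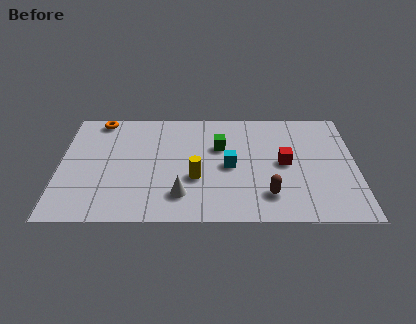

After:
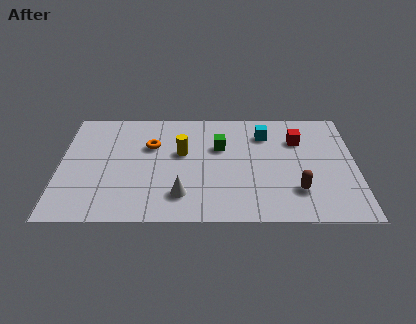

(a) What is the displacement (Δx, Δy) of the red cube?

(0.6, 1.6)

From the two frames, the red cube sits at roughly (9.4, 3.8) before and (10.0, 5.4) after.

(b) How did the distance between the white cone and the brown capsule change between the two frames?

+1.2

The distance was about 3.6 in the first image and 4.8 in the second, so they moved 1.2 units further apart.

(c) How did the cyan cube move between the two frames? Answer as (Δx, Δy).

(1.5, 2.2)

From the two frames, the cyan cube sits at roughly (7.1, 3.6) before and (8.6, 5.8) after.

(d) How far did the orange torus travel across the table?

2.8

The orange torus moved from about (1.6, 6.8) to (3.8, 5.0), a distance of √(2.2² + 1.8²) ≈ 2.8.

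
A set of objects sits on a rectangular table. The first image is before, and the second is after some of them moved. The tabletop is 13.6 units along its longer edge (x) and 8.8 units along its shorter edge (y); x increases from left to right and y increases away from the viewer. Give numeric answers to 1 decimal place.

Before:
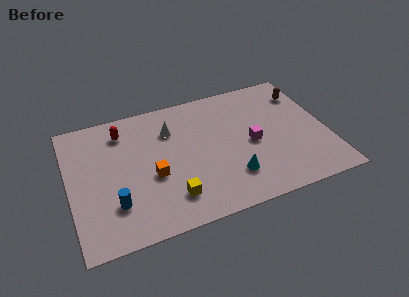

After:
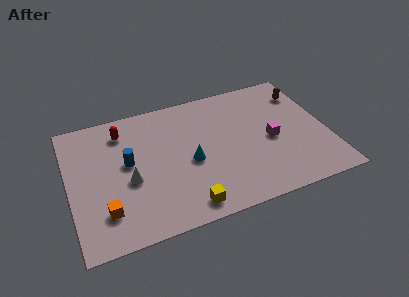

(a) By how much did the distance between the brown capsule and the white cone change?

+2.9

The distance was about 7.2 in the first image and 10.1 in the second, so they moved 2.9 units further apart.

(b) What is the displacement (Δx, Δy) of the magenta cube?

(1.0, -0.1)

The magenta cube started near (9.6, 4.1) and ended near (10.6, 4.0).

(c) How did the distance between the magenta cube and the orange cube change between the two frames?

+3.8

Before: roughly 5.3 units apart; after: 9.1. That's 3.8 units further apart.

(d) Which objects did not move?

the red capsule and the brown capsule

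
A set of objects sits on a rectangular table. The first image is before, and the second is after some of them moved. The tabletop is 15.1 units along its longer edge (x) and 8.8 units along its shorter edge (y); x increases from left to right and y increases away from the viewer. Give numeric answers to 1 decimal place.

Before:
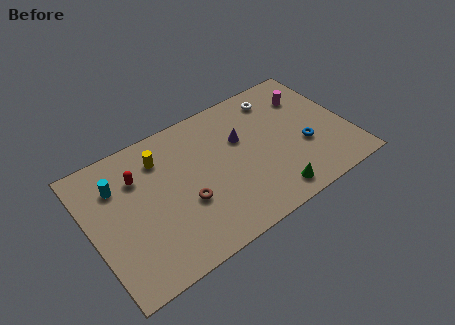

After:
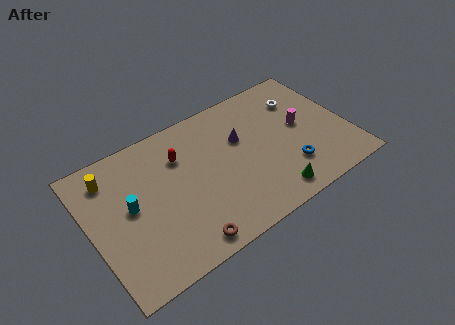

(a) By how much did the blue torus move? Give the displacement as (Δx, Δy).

(-1.1, -1.0)

The blue torus started near (12.4, 3.3) and ended near (11.3, 2.3).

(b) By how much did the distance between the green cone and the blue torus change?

-1.5

They were about 3.2 units apart before and 1.7 after — 1.5 units closer together.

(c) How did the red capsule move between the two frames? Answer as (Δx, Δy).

(2.5, 0.0)

From the two frames, the red capsule sits at roughly (3.0, 6.3) before and (5.5, 6.3) after.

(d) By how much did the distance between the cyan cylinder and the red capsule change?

+2.4

Before: roughly 1.2 units apart; after: 3.6. That's 2.4 units further apart.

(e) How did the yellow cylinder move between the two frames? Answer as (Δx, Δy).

(-2.9, 0.3)

The yellow cylinder was at about (4.4, 6.8) and moved to about (1.5, 7.1).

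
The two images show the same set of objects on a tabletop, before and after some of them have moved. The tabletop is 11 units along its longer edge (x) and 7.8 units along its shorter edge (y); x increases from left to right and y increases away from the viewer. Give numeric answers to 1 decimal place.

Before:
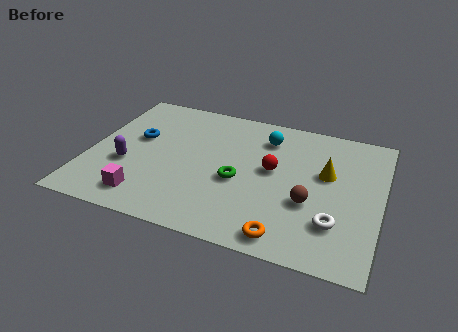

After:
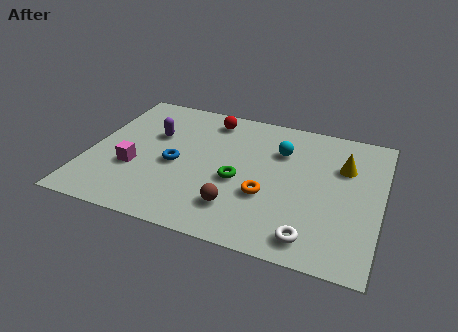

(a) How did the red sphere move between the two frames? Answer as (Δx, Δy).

(-2.6, 2.3)

From the two frames, the red sphere sits at roughly (6.9, 4.3) before and (4.3, 6.6) after.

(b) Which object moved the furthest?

the red sphere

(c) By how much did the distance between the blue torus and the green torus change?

-1.8

The distance was about 4.2 in the first image and 2.4 in the second, so they moved 1.8 units closer together.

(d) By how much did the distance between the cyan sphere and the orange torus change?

-2.6

They were about 5.3 units apart before and 2.7 after — 2.6 units closer together.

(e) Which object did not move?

the green torus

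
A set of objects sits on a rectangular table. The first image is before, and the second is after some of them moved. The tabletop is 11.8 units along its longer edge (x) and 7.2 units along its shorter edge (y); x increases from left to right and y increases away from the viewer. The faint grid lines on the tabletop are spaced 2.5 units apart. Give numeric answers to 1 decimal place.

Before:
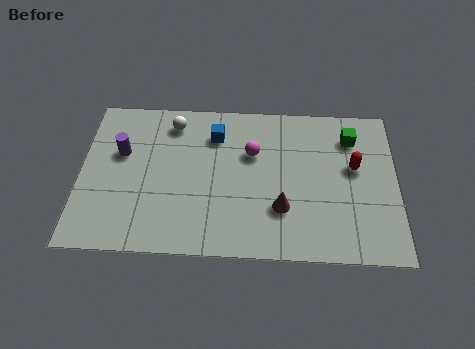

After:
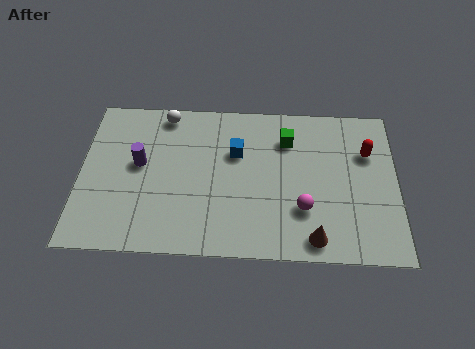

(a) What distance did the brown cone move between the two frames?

1.8

The brown cone was near (7.5, 2.2) before and (8.7, 0.9) after, so it travelled √(1.2² + 1.3²) ≈ 1.8 units.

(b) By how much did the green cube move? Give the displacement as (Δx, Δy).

(-2.4, -0.2)

The green cube started near (10.1, 5.6) and ended near (7.7, 5.4).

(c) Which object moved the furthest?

the magenta sphere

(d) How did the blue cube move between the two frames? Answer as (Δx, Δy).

(0.8, -0.8)

From the two frames, the blue cube sits at roughly (5.0, 5.5) before and (5.8, 4.7) after.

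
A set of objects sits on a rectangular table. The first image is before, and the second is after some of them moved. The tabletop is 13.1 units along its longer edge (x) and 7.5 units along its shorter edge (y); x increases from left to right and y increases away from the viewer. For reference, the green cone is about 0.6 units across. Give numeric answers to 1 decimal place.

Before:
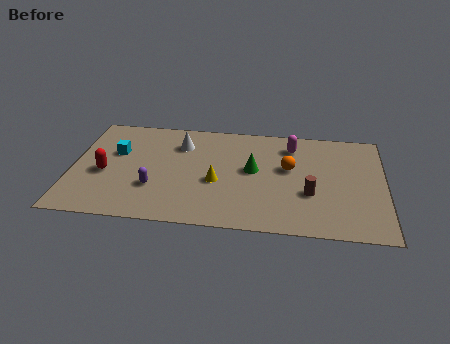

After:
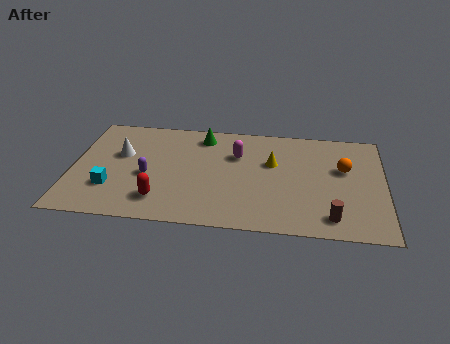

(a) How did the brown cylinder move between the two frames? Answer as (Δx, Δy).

(0.9, -1.5)

The brown cylinder started near (10.0, 2.7) and ended near (10.9, 1.2).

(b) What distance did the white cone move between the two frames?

2.7

From (4.5, 5.6) to (2.0, 4.6), the white cone covered √(2.5² + 1.0²) ≈ 2.7 units.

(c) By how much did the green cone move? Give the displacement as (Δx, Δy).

(-2.2, 2.2)

The green cone was at about (7.6, 4.1) and moved to about (5.4, 6.3).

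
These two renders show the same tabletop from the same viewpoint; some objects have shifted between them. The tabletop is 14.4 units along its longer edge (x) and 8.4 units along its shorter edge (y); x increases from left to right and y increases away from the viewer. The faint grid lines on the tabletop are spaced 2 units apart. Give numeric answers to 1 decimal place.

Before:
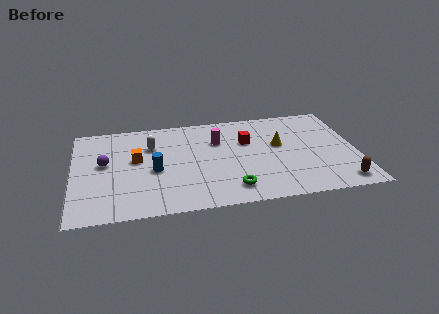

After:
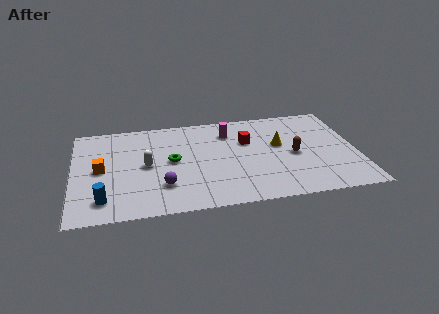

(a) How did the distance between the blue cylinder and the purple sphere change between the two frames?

+0.4

The distance was about 2.7 in the first image and 3.1 in the second, so they moved 0.4 units further apart.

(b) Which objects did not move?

the yellow cone and the red cube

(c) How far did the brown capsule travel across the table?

3.6

From (13.4, 1.1) to (11.2, 3.9), the brown capsule covered √(2.2² + 2.8²) ≈ 3.6 units.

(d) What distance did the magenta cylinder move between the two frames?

0.9

From (7.4, 5.8) to (8.0, 6.5), the magenta cylinder covered √(0.6² + 0.7²) ≈ 0.9 units.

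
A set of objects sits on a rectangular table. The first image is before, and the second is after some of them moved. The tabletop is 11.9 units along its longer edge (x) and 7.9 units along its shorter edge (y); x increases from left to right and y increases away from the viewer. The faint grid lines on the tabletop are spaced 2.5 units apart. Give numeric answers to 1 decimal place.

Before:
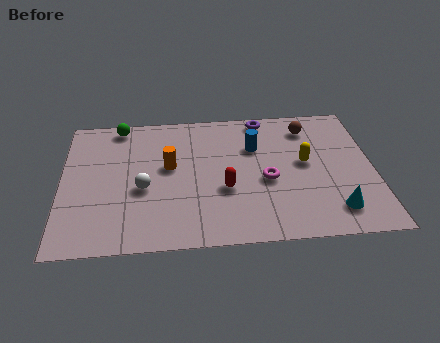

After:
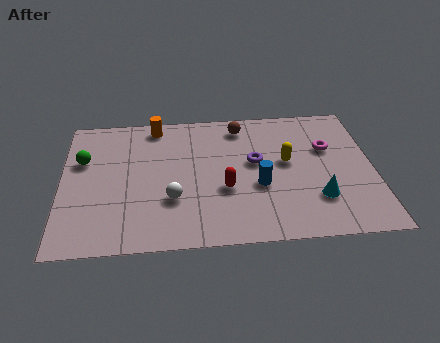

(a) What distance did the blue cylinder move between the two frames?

2.3

The blue cylinder was near (7.4, 5.4) before and (7.5, 3.1) after, so it travelled √(0.1² + 2.3²) ≈ 2.3 units.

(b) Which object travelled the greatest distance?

the magenta torus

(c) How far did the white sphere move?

1.3

The white sphere was near (3.1, 3.3) before and (4.2, 2.6) after, so it travelled √(1.1² + 0.7²) ≈ 1.3 units.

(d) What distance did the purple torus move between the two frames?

2.6

The purple torus moved from about (7.8, 7.1) to (7.4, 4.5), a distance of √(0.4² + 2.6²) ≈ 2.6.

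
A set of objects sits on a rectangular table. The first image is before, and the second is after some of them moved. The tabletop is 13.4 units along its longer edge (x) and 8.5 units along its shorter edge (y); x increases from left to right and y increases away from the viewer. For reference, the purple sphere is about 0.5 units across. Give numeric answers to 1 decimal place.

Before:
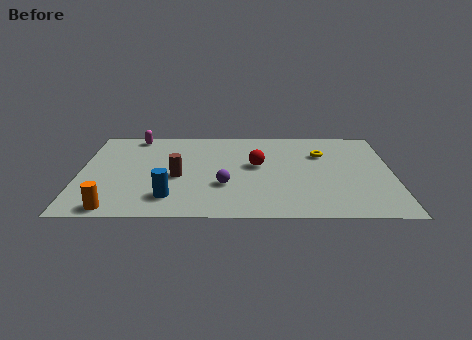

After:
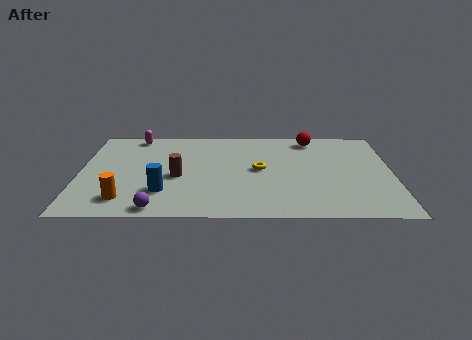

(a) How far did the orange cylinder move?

0.9

From (1.6, 0.8) to (2.0, 1.6), the orange cylinder covered √(0.4² + 0.8²) ≈ 0.9 units.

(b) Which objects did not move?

the brown cylinder and the magenta capsule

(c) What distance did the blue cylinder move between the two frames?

0.6

The blue cylinder moved from about (3.9, 1.8) to (3.6, 2.3), a distance of √(0.3² + 0.5²) ≈ 0.6.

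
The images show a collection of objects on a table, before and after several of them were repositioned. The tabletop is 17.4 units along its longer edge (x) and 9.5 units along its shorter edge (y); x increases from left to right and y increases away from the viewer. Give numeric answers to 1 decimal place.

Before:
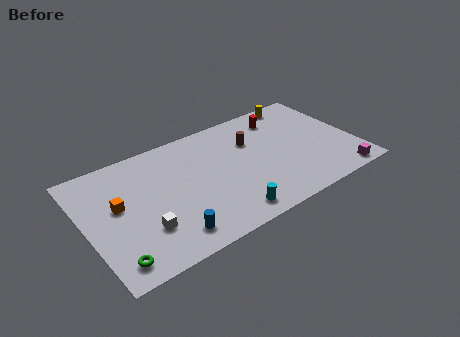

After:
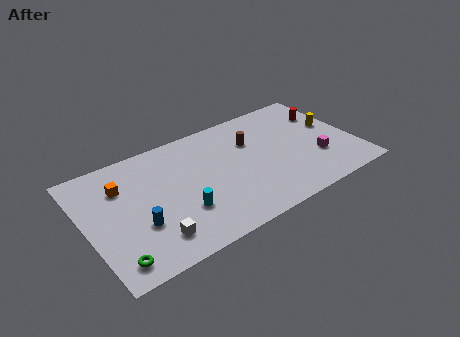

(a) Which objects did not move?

the brown cylinder and the green torus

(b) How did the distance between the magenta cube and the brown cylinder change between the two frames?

-2.3

Before: roughly 7.4 units apart; after: 5.1. That's 2.3 units closer together.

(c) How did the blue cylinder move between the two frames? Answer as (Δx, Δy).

(-1.7, 1.7)

From the two frames, the blue cylinder sits at roughly (4.8, 1.6) before and (3.1, 3.3) after.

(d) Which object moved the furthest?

the yellow cylinder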